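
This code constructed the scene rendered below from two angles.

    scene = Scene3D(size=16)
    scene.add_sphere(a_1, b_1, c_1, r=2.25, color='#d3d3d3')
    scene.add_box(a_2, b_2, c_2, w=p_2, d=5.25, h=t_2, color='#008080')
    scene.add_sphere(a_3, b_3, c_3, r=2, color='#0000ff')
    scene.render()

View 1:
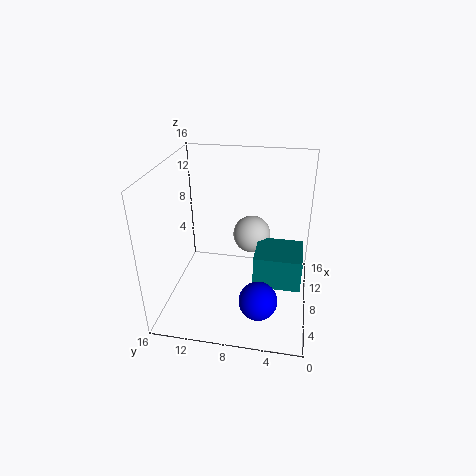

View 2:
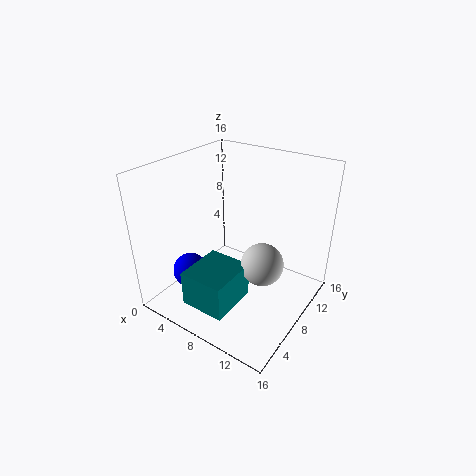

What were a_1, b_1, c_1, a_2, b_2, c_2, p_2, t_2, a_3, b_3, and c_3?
a_1 = 11.75; b_1 = 7; c_1 = 6.5; a_2 = 6; b_2 = 0.75; c_2 = 3; p_2 = 4.75; t_2 = 3.75; a_3 = 3.25; b_3 = 5; c_3 = 3.5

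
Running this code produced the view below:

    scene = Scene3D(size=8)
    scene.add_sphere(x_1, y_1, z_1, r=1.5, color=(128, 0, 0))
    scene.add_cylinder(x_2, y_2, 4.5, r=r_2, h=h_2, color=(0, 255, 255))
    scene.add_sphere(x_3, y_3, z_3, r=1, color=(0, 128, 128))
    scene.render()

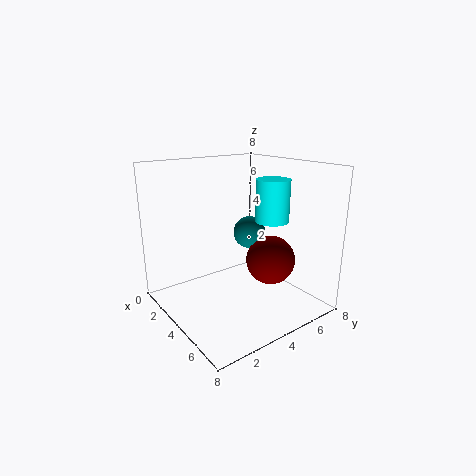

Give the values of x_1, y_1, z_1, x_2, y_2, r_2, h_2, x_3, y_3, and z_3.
x_1 = 4, y_1 = 6.5, z_1 = 2, x_2 = 4, y_2 = 6.5, r_2 = 1, h_2 = 2.5, x_3 = 2.5, y_3 = 6, z_3 = 3.5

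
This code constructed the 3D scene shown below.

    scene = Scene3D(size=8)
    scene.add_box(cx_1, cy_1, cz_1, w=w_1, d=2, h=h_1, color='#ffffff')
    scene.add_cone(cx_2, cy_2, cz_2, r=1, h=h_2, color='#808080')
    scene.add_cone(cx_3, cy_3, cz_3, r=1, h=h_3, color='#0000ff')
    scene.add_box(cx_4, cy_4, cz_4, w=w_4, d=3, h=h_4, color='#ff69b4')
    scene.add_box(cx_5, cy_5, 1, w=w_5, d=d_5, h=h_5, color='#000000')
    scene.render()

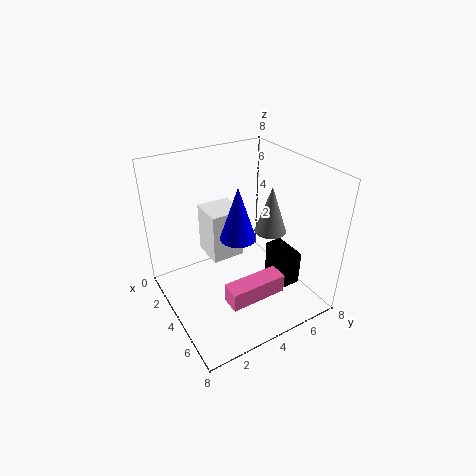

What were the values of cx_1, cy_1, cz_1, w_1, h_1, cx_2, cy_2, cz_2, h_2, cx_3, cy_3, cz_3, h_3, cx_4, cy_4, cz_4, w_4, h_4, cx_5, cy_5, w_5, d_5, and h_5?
cx_1 = 1; cy_1 = 3; cz_1 = 2; w_1 = 2; h_1 = 3; cx_2 = 3; cy_2 = 7; cz_2 = 3; h_2 = 3; cx_3 = 4; cy_3 = 4; cz_3 = 4; h_3 = 3; cx_4 = 6; cy_4 = 2; cz_4 = 2; w_4 = 1; h_4 = 1; cx_5 = 4; cy_5 = 6; w_5 = 2; d_5 = 1; h_5 = 2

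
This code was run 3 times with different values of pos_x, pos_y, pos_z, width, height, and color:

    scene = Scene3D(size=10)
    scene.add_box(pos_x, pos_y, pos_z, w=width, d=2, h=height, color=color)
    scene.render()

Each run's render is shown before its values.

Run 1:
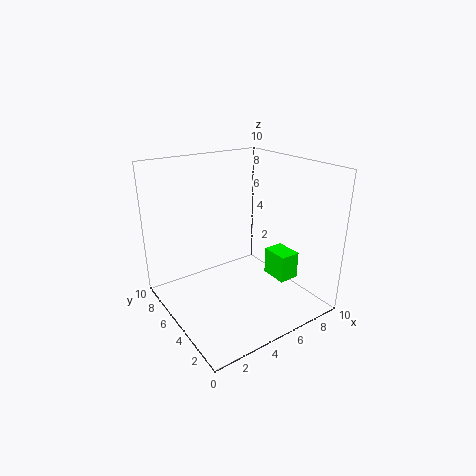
pos_x = 7.5
pos_y = 3
pos_z = 1.5
width = 1.5
height = 2
color = 'lime'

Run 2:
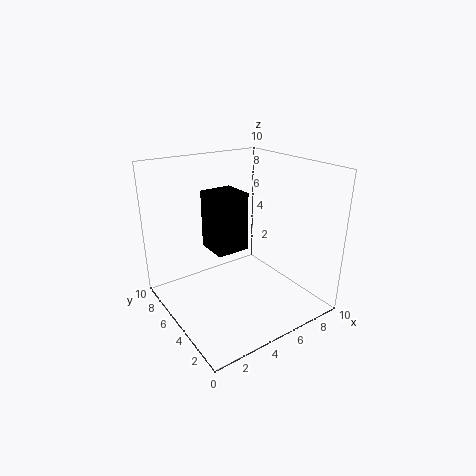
pos_x = 2
pos_y = 2.5
pos_z = 5.5
width = 2
height = 3.5
color = 'black'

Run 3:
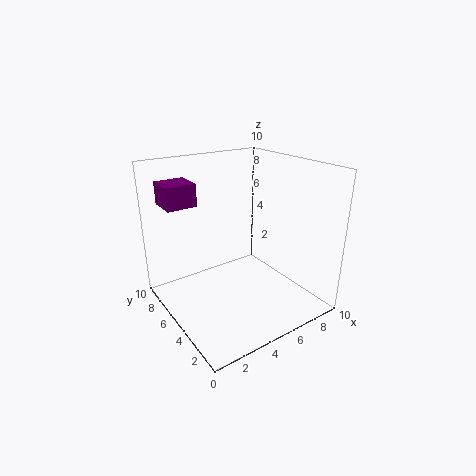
pos_x = 0.5
pos_y = 6
pos_z = 7.5
width = 2
height = 1.5
color = 'purple'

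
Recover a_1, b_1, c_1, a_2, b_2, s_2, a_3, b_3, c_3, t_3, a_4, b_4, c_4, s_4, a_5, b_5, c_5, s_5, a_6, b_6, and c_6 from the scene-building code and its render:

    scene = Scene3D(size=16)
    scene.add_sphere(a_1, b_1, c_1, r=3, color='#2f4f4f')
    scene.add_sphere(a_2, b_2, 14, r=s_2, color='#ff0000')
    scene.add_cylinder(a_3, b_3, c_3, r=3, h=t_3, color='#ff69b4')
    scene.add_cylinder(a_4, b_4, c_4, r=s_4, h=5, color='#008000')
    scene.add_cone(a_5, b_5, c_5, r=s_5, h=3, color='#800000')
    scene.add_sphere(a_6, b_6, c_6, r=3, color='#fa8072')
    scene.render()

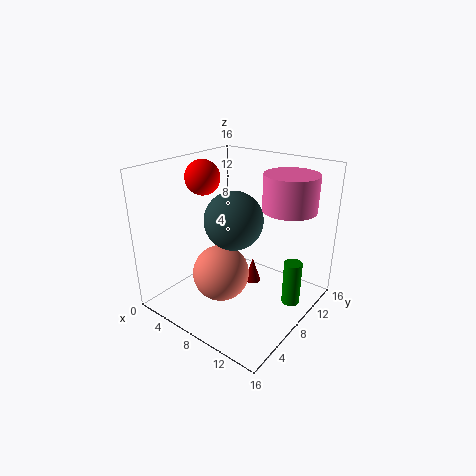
a_1 = 9, b_1 = 6, c_1 = 11, a_2 = 3, b_2 = 8, s_2 = 2, a_3 = 12, b_3 = 12, c_3 = 11, t_3 = 4, a_4 = 14, b_4 = 10, c_4 = 1, s_4 = 1, a_5 = 8, b_5 = 11, c_5 = 1, s_5 = 1, a_6 = 8, b_6 = 5, c_6 = 5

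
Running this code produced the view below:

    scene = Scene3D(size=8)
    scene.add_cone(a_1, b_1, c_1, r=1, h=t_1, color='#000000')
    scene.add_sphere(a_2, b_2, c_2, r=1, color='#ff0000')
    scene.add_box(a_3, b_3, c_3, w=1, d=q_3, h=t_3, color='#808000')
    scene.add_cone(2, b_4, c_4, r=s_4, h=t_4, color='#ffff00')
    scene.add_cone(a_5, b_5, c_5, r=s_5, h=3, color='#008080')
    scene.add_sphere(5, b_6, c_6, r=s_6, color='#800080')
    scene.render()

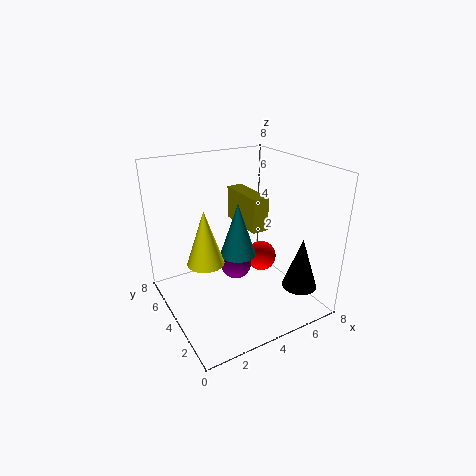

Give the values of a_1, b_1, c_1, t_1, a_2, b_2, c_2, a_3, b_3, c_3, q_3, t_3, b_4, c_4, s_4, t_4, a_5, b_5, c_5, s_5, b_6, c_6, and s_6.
a_1 = 7; b_1 = 2; c_1 = 1; t_1 = 3; a_2 = 7; b_2 = 6; c_2 = 1; a_3 = 5; b_3 = 4; c_3 = 4; q_3 = 3; t_3 = 2; b_4 = 4; c_4 = 3; s_4 = 1; t_4 = 3; a_5 = 4; b_5 = 4; c_5 = 3; s_5 = 1; b_6 = 6; c_6 = 1; s_6 = 1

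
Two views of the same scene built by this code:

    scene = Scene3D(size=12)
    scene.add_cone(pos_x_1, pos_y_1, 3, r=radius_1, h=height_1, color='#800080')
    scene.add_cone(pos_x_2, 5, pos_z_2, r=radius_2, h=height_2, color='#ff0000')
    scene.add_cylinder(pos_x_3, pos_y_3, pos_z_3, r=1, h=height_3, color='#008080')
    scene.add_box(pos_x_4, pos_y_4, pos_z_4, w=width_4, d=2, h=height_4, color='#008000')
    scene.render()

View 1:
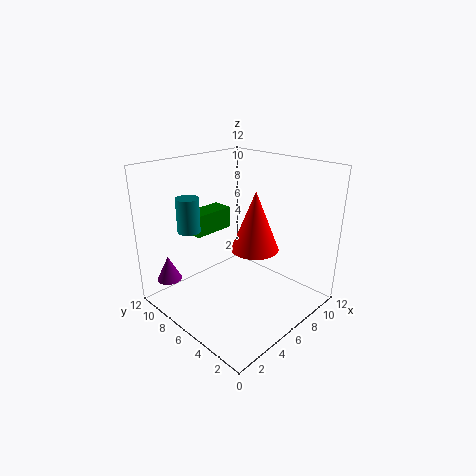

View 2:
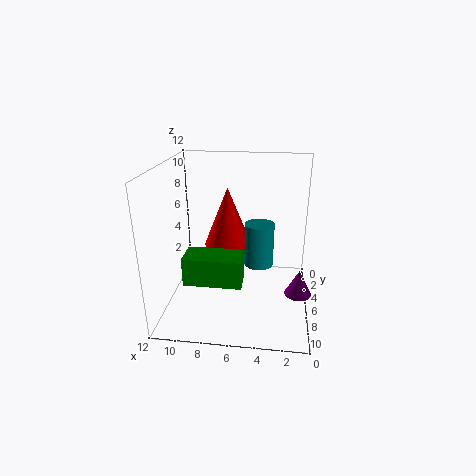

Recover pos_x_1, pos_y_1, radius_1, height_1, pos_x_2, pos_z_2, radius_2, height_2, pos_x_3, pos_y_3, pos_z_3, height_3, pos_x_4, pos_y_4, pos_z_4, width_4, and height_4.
pos_x_1 = 1, pos_y_1 = 9, radius_1 = 1, height_1 = 2, pos_x_2 = 7, pos_z_2 = 5, radius_2 = 2, height_2 = 5, pos_x_3 = 4, pos_y_3 = 10, pos_z_3 = 6, height_3 = 3, pos_x_4 = 5, pos_y_4 = 10, pos_z_4 = 5, width_4 = 4, height_4 = 2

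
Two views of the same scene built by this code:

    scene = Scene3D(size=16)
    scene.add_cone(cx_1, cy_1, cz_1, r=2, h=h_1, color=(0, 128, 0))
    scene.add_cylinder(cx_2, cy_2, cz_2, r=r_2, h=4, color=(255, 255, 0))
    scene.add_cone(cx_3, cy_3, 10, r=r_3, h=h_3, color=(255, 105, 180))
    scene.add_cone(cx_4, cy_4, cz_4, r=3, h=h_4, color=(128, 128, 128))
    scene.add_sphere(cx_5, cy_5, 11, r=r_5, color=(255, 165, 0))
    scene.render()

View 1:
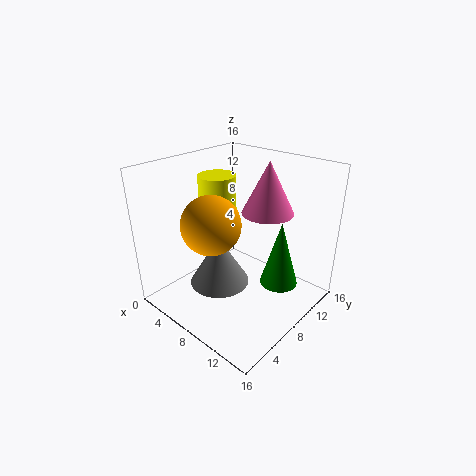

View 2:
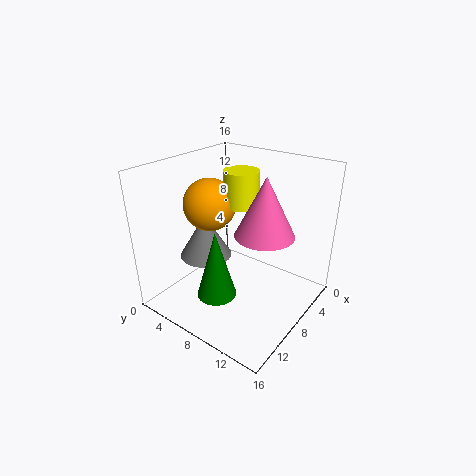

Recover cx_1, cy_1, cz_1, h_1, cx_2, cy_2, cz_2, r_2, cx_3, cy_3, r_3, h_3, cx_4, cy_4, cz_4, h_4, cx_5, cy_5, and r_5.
cx_1 = 13; cy_1 = 9; cz_1 = 4; h_1 = 7; cx_2 = 6; cy_2 = 7; cz_2 = 11; r_2 = 2; cx_3 = 9; cy_3 = 12; r_3 = 3; h_3 = 6; cx_4 = 9; cy_4 = 4; cz_4 = 5; h_4 = 5; cx_5 = 8; cy_5 = 4; r_5 = 3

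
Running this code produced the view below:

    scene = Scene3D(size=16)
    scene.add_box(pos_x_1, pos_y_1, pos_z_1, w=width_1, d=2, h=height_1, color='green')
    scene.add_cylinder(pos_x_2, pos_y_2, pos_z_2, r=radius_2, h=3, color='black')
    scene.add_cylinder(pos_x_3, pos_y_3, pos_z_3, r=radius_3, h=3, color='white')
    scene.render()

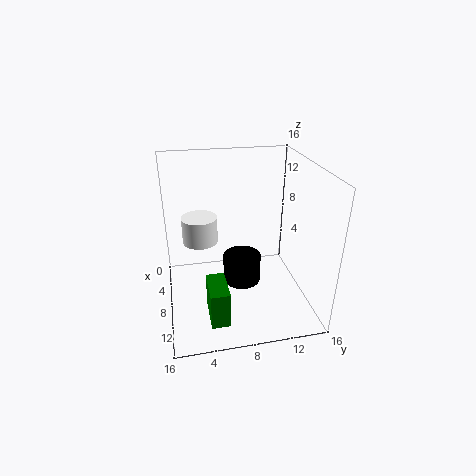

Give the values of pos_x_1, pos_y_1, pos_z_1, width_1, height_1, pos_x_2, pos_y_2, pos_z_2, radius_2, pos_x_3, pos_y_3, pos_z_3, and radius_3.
pos_x_1 = 10
pos_y_1 = 4
pos_z_1 = 1
width_1 = 4
height_1 = 4
pos_x_2 = 10
pos_y_2 = 8
pos_z_2 = 4
radius_2 = 2
pos_x_3 = 6
pos_y_3 = 4
pos_z_3 = 7
radius_3 = 2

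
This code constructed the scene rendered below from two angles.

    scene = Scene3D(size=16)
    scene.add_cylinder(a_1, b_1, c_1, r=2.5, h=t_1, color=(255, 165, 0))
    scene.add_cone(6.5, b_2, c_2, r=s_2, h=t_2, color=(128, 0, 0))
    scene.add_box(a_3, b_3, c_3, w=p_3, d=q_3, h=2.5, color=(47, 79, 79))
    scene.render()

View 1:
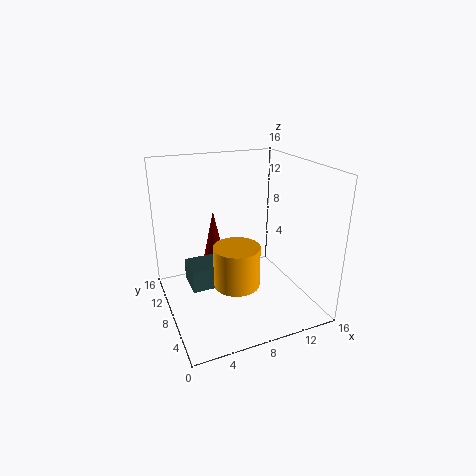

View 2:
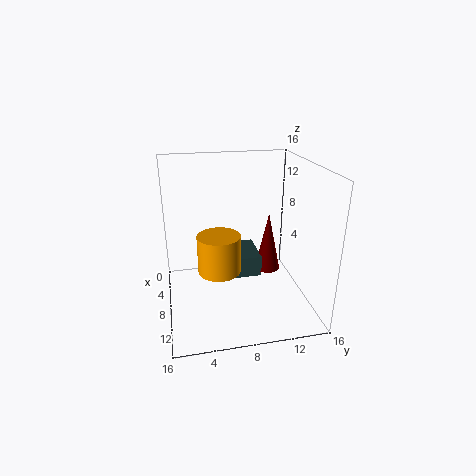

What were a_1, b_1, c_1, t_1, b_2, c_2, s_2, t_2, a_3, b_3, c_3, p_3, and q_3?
a_1 = 7; b_1 = 6; c_1 = 3.5; t_1 = 4.5; b_2 = 12; c_2 = 3; s_2 = 1.5; t_2 = 7; a_3 = 2.5; b_3 = 7.5; c_3 = 2.5; p_3 = 5; q_3 = 3.5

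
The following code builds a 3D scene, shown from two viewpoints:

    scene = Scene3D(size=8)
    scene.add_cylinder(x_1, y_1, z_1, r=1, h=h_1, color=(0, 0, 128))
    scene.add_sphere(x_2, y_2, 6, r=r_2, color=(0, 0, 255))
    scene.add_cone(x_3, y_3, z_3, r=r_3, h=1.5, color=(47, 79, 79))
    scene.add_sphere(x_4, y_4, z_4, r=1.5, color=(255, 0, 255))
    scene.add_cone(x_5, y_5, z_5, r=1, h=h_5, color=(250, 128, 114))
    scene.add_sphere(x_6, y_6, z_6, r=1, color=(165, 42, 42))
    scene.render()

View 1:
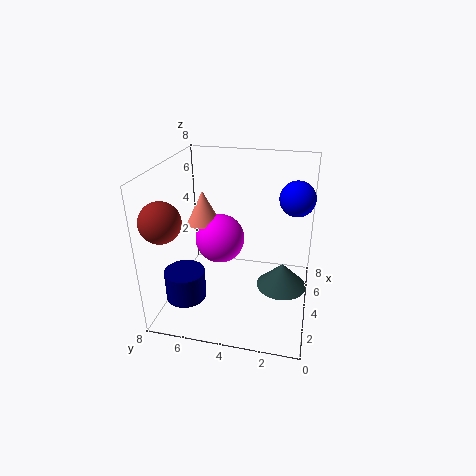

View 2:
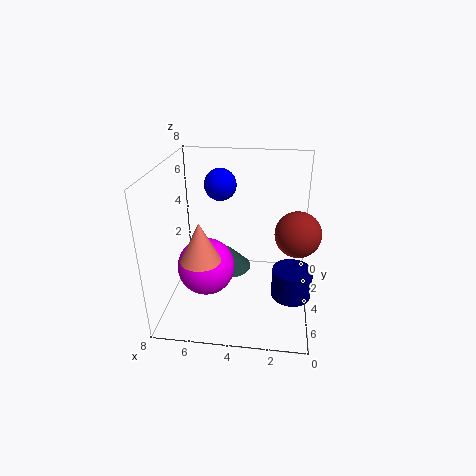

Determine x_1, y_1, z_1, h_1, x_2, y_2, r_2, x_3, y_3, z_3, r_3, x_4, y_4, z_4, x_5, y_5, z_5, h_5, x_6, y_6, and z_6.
x_1 = 1, y_1 = 6, z_1 = 2, h_1 = 1.5, x_2 = 5.5, y_2 = 1, r_2 = 1, x_3 = 5, y_3 = 1.5, z_3 = 0.5, r_3 = 1.5, x_4 = 5.5, y_4 = 5.5, z_4 = 3, x_5 = 5.5, y_5 = 6.5, z_5 = 4, h_5 = 2, x_6 = 1, y_6 = 7, z_6 = 6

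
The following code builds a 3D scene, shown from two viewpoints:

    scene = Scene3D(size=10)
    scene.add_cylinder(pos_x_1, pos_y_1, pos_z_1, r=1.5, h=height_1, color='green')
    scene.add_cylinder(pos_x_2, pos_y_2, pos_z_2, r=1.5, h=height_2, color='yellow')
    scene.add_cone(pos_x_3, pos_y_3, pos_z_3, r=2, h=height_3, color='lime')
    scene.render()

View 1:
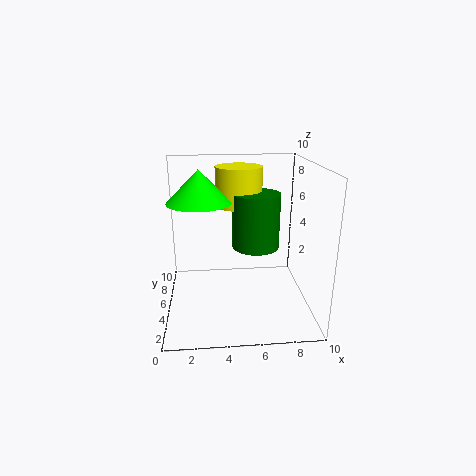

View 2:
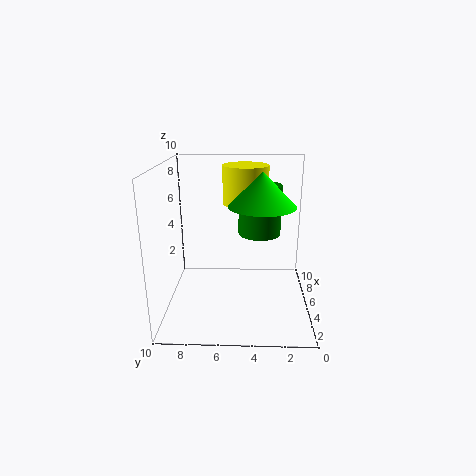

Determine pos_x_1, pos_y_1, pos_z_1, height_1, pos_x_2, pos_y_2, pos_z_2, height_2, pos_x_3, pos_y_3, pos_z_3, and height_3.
pos_x_1 = 6, pos_y_1 = 3.5, pos_z_1 = 5, height_1 = 3.5, pos_x_2 = 5, pos_y_2 = 4.5, pos_z_2 = 7.5, height_2 = 2.5, pos_x_3 = 2.5, pos_y_3 = 3.5, pos_z_3 = 8, height_3 = 2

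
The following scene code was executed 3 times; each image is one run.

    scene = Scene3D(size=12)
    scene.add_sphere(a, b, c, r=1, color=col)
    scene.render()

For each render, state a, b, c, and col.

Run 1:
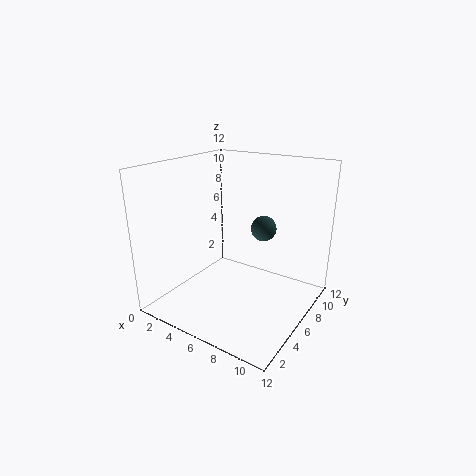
a = 8.25; b = 6.25; c = 7.25; col = 'darkslategray'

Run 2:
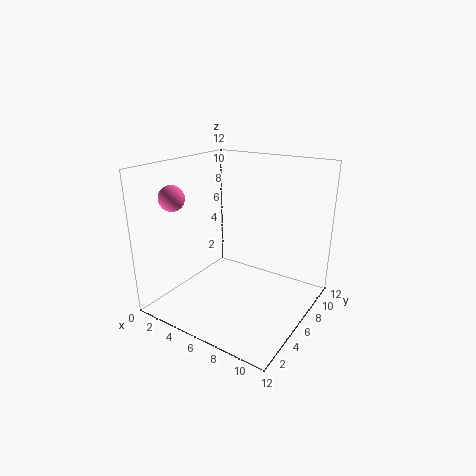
a = 2.5; b = 2.25; c = 9.75; col = 'hotpink'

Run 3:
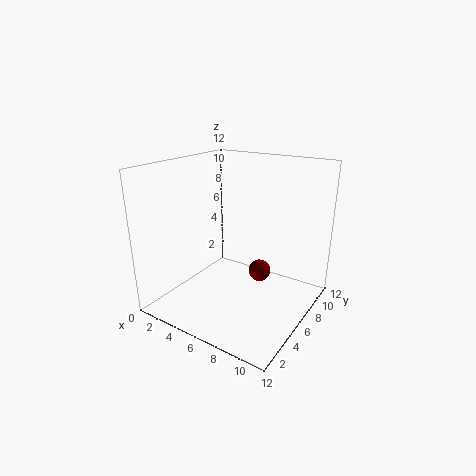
a = 6.75; b = 8.5; c = 2; col = 'maroon'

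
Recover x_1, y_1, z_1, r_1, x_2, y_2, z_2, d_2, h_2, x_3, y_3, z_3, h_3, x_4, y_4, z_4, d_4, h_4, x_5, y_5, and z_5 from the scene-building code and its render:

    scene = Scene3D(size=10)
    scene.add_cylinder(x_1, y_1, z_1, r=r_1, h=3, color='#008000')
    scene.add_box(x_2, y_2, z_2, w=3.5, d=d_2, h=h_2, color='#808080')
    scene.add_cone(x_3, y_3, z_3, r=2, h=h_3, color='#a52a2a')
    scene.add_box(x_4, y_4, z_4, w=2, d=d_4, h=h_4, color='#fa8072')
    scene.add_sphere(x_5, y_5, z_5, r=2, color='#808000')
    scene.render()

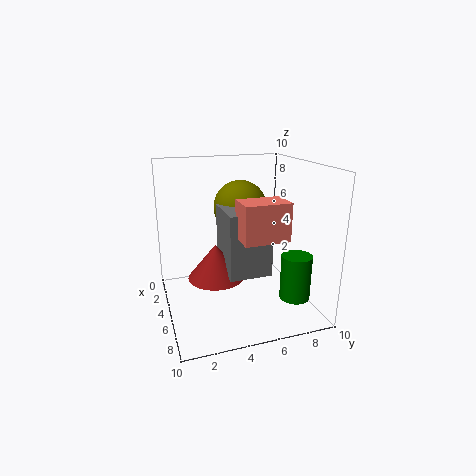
x_1 = 8; y_1 = 8; z_1 = 1.5; r_1 = 1; x_2 = 3; y_2 = 4; z_2 = 2.5; d_2 = 3; h_2 = 4.5; x_3 = 4.5; y_3 = 3.5; z_3 = 2; h_3 = 2.5; x_4 = 6; y_4 = 4.5; z_4 = 5.5; d_4 = 3; h_4 = 2.5; x_5 = 2.5; y_5 = 6; z_5 = 6.5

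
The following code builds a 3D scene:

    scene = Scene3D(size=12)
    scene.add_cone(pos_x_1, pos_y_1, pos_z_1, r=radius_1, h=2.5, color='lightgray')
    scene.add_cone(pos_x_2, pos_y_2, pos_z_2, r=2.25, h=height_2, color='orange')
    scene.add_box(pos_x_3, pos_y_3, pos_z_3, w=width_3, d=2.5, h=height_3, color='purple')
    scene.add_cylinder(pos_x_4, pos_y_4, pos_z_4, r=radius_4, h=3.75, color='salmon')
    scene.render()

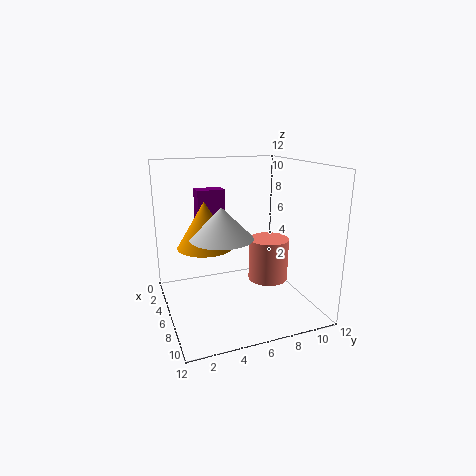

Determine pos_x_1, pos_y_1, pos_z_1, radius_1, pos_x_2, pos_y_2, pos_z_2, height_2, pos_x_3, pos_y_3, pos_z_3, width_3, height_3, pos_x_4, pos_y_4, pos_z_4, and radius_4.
pos_x_1 = 7; pos_y_1 = 4.25; pos_z_1 = 6.5; radius_1 = 2.5; pos_x_2 = 5.75; pos_y_2 = 3.25; pos_z_2 = 5.5; height_2 = 3.75; pos_x_3 = 1.25; pos_y_3 = 3.5; pos_z_3 = 4.25; width_3 = 1.5; height_3 = 5.25; pos_x_4 = 5.75; pos_y_4 = 9; pos_z_4 = 1.75; radius_4 = 1.75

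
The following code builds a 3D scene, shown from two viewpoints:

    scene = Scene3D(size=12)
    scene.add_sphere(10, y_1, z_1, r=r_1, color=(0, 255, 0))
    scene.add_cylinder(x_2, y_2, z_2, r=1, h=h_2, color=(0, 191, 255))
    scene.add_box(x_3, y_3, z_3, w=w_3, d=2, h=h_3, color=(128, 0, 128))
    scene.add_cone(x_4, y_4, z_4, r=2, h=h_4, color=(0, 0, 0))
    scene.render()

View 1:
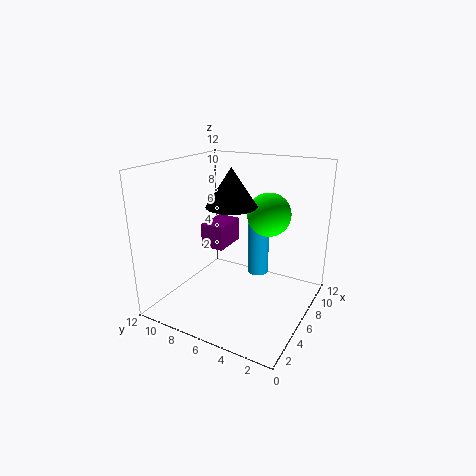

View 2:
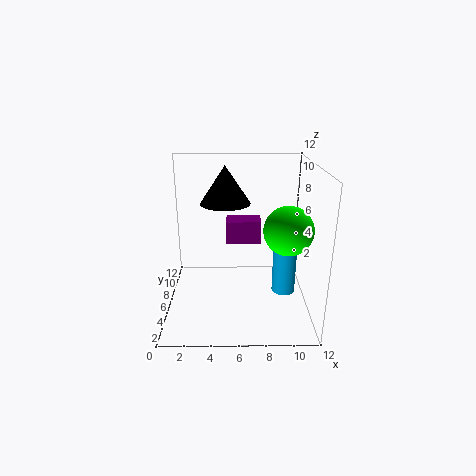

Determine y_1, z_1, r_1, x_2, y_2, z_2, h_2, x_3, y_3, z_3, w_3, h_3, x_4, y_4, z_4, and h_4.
y_1 = 5
z_1 = 7
r_1 = 2
x_2 = 10
y_2 = 6
z_2 = 1
h_2 = 5
x_3 = 5
y_3 = 7
z_3 = 5
w_3 = 3
h_3 = 2
x_4 = 5
y_4 = 6
z_4 = 9
h_4 = 3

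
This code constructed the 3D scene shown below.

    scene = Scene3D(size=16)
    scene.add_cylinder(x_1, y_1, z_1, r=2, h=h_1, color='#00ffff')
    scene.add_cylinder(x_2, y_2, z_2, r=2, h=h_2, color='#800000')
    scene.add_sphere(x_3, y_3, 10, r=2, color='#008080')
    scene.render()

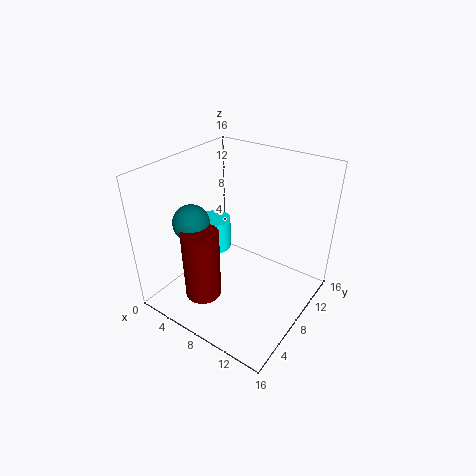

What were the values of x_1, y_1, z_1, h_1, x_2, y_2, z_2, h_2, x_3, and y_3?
x_1 = 3, y_1 = 10, z_1 = 4, h_1 = 4, x_2 = 6, y_2 = 4, z_2 = 2, h_2 = 8, x_3 = 4, y_3 = 5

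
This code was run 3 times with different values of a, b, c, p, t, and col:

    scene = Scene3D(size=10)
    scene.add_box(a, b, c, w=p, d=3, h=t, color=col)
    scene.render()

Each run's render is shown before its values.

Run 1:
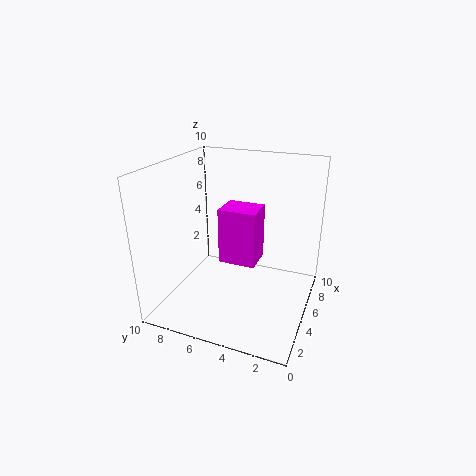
a = 7; b = 4.5; c = 1.5; p = 2.5; t = 4.5; col = 'magenta'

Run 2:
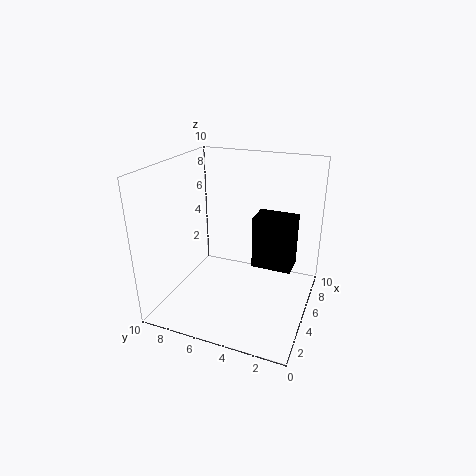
a = 6.5; b = 1.5; c = 2; p = 2; t = 4; col = 'black'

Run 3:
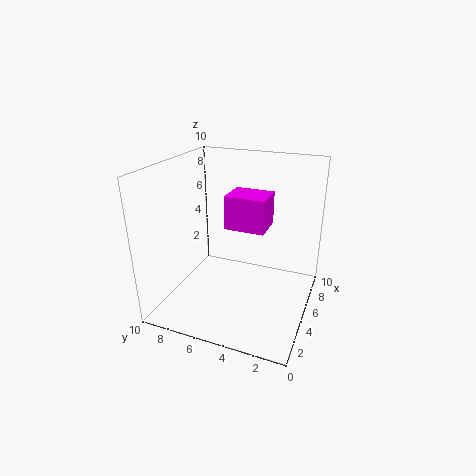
a = 6; b = 3.5; c = 5; p = 2.5; t = 2.5; col = 'magenta'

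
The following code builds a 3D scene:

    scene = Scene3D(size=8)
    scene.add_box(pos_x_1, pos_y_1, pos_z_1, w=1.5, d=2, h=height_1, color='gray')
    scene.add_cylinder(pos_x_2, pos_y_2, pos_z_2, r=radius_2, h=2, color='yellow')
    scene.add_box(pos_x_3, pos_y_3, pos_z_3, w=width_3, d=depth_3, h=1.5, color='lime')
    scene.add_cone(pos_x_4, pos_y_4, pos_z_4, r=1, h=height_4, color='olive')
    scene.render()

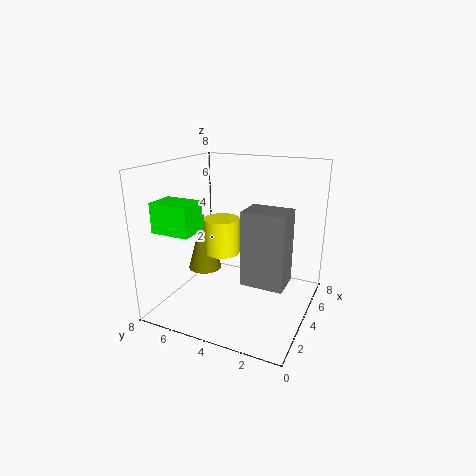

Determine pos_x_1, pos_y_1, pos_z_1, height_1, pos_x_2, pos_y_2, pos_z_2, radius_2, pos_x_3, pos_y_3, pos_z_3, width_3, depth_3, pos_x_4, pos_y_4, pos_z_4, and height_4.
pos_x_1 = 1
pos_y_1 = 0.5
pos_z_1 = 3
height_1 = 3.5
pos_x_2 = 4
pos_y_2 = 5
pos_z_2 = 3
radius_2 = 1
pos_x_3 = 0.5
pos_y_3 = 5
pos_z_3 = 5
width_3 = 1.5
depth_3 = 2
pos_x_4 = 4.5
pos_y_4 = 6.5
pos_z_4 = 1.5
height_4 = 3.5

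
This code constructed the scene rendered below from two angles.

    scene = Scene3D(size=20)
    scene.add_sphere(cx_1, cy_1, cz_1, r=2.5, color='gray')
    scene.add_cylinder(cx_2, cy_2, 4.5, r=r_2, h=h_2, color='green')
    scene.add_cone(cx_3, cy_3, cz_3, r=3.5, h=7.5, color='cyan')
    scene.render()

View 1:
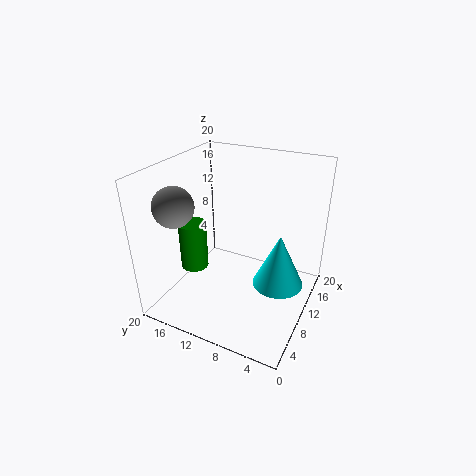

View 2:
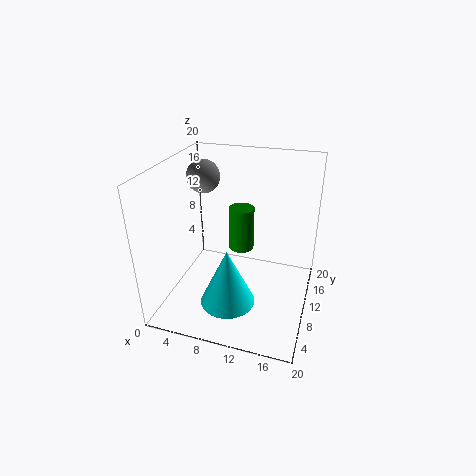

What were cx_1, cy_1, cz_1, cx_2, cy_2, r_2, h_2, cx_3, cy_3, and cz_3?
cx_1 = 3; cy_1 = 15; cz_1 = 16.5; cx_2 = 8.5; cy_2 = 16.5; r_2 = 2; h_2 = 7; cx_3 = 10.5; cy_3 = 4; cz_3 = 4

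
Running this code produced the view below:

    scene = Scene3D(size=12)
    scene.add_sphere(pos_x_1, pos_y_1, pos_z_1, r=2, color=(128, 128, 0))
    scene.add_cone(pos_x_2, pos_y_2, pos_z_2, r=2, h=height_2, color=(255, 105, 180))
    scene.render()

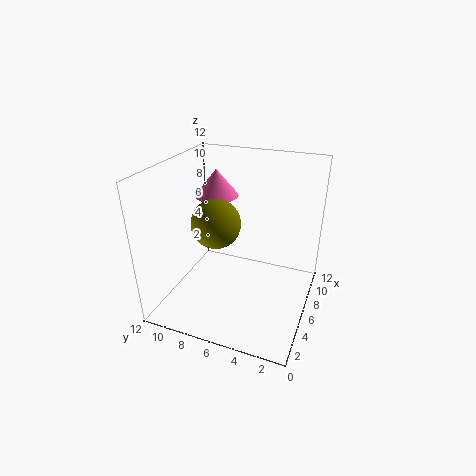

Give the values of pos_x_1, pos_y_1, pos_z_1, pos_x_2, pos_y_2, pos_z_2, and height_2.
pos_x_1 = 5
pos_y_1 = 7.5
pos_z_1 = 7.5
pos_x_2 = 9.5
pos_y_2 = 9.5
pos_z_2 = 8
height_2 = 2.5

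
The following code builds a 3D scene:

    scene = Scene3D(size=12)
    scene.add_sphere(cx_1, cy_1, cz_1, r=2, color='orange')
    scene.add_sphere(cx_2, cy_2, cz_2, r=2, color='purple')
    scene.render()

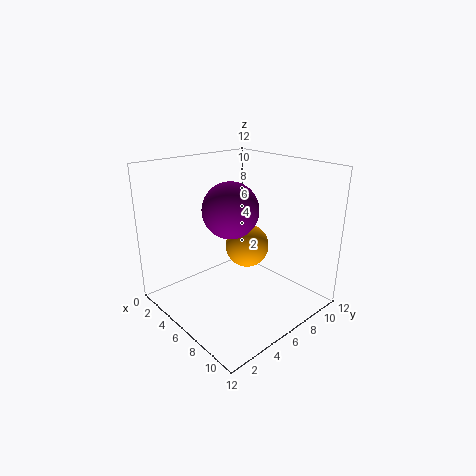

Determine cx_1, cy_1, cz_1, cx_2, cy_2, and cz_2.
cx_1 = 4.5; cy_1 = 8.5; cz_1 = 4; cx_2 = 8; cy_2 = 3.5; cz_2 = 9.5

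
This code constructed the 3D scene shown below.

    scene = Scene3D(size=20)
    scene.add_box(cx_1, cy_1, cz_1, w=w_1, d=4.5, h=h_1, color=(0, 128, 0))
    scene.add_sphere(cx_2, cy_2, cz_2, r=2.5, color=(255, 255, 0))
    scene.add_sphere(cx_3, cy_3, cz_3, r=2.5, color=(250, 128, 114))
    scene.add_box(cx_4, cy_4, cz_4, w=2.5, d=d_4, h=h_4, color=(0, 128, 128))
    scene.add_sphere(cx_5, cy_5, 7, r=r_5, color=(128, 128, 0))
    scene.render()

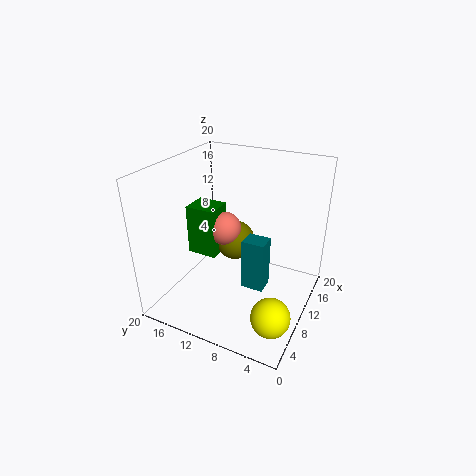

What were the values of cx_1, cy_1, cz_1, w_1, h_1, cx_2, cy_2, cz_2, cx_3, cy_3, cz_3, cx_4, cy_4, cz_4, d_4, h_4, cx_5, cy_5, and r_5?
cx_1 = 10; cy_1 = 14; cz_1 = 5.5; w_1 = 4; h_1 = 7.5; cx_2 = 4; cy_2 = 2.5; cz_2 = 3.5; cx_3 = 12.5; cy_3 = 13.5; cz_3 = 9.5; cx_4 = 7; cy_4 = 5; cz_4 = 4.5; d_4 = 3; h_4 = 7; cx_5 = 14; cy_5 = 12.5; r_5 = 3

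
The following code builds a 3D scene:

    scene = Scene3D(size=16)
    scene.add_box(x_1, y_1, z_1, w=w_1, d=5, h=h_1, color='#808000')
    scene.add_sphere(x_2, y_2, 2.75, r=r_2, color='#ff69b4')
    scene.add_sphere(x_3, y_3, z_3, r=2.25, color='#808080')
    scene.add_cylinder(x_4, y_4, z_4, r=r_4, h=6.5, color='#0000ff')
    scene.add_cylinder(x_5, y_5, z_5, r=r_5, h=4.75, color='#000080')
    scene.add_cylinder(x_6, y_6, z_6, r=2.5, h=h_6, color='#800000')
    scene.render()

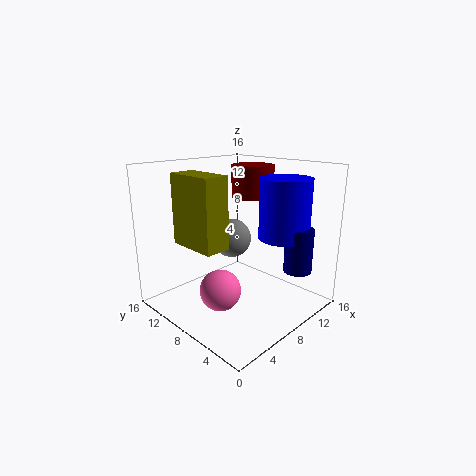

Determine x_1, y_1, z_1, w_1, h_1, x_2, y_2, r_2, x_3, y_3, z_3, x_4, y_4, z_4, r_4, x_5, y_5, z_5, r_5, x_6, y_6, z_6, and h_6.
x_1 = 0.75; y_1 = 4.5; z_1 = 9; w_1 = 2.5; h_1 = 6.75; x_2 = 5; y_2 = 7.75; r_2 = 2.25; x_3 = 9; y_3 = 10; z_3 = 7.25; x_4 = 11; y_4 = 4; z_4 = 8.25; r_4 = 2.75; x_5 = 11; y_5 = 2; z_5 = 5; r_5 = 1.5; x_6 = 12.25; y_6 = 9.75; z_6 = 11.75; h_6 = 3.75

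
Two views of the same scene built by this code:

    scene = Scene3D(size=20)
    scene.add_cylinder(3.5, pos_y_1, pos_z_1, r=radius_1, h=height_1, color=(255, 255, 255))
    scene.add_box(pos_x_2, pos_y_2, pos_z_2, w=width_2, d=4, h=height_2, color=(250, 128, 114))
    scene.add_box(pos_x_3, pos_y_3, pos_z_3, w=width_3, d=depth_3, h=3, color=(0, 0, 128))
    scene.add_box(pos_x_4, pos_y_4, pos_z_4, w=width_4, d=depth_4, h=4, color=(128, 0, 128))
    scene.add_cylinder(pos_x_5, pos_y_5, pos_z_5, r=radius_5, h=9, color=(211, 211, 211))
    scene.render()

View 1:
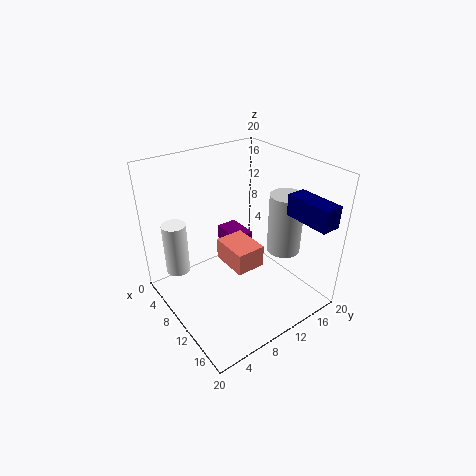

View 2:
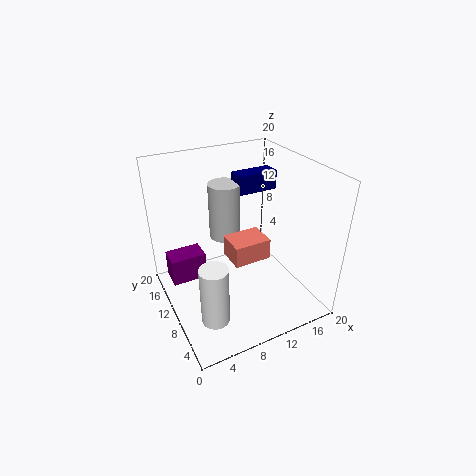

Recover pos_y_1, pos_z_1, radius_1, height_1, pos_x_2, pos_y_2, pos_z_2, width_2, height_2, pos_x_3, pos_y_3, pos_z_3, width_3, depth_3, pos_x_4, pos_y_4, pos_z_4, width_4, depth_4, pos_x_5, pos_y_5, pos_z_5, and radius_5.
pos_y_1 = 3.5; pos_z_1 = 3.5; radius_1 = 1.75; height_1 = 7.75; pos_x_2 = 8.5; pos_y_2 = 7.5; pos_z_2 = 7; width_2 = 5.25; height_2 = 3; pos_x_3 = 13.25; pos_y_3 = 15.75; pos_z_3 = 13.25; width_3 = 6.5; depth_3 = 2.75; pos_x_4 = 1; pos_y_4 = 12.5; pos_z_4 = 3; width_4 = 5; depth_4 = 3.25; pos_x_5 = 11.5; pos_y_5 = 17.5; pos_z_5 = 6; radius_5 = 2.5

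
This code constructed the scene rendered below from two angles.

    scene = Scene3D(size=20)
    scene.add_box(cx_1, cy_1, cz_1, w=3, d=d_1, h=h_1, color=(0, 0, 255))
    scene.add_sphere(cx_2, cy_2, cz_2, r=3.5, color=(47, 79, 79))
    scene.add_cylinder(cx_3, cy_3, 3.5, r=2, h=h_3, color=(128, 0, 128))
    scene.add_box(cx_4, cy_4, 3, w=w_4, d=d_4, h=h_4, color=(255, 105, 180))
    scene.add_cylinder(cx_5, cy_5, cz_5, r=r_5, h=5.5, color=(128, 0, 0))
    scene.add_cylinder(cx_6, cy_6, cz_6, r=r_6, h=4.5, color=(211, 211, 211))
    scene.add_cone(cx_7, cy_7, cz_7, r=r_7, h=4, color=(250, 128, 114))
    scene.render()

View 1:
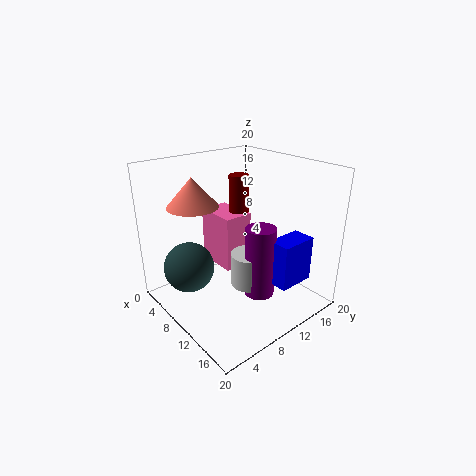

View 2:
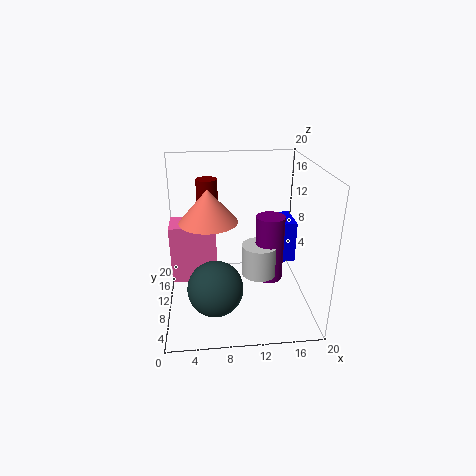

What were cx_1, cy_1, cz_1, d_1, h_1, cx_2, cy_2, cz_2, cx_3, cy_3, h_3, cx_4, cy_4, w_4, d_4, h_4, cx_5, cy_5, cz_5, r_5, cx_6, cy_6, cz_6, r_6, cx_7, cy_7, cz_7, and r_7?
cx_1 = 15.5; cy_1 = 10.5; cz_1 = 5.5; d_1 = 5; h_1 = 6; cx_2 = 6.5; cy_2 = 4; cz_2 = 6; cx_3 = 14.5; cy_3 = 10; h_3 = 9.5; cx_4 = 0.5; cy_4 = 10.5; w_4 = 6.5; d_4 = 4.5; h_4 = 8.5; cx_5 = 6; cy_5 = 13.5; cz_5 = 12; r_5 = 1.5; cx_6 = 13; cy_6 = 9.5; cz_6 = 4.5; r_6 = 2.5; cx_7 = 6; cy_7 = 5.5; cz_7 = 14.5; r_7 = 3.5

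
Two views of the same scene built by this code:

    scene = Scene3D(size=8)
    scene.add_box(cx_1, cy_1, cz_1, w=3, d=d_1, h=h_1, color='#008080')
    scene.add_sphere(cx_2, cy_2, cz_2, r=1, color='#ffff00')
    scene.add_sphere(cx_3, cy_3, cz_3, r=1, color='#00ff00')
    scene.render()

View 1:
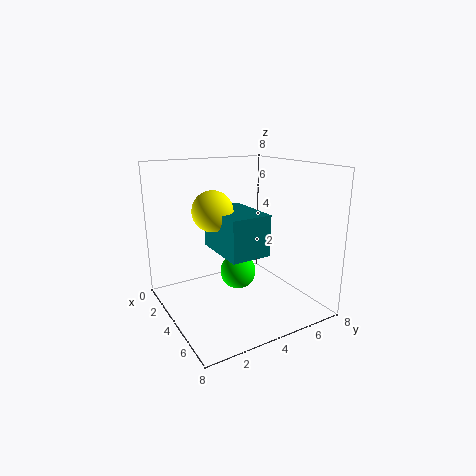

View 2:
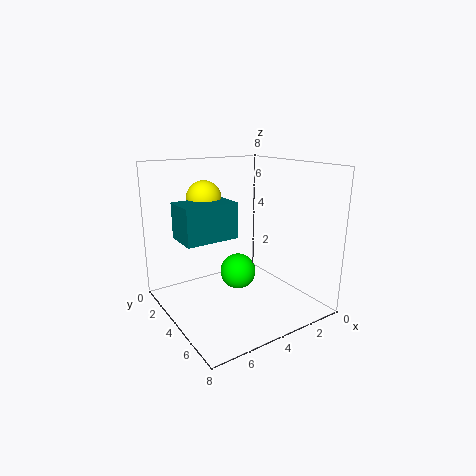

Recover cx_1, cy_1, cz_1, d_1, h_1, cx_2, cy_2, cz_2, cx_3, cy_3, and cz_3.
cx_1 = 4
cy_1 = 2
cz_1 = 4
d_1 = 2
h_1 = 2
cx_2 = 5
cy_2 = 2
cz_2 = 6
cx_3 = 4
cy_3 = 4
cz_3 = 2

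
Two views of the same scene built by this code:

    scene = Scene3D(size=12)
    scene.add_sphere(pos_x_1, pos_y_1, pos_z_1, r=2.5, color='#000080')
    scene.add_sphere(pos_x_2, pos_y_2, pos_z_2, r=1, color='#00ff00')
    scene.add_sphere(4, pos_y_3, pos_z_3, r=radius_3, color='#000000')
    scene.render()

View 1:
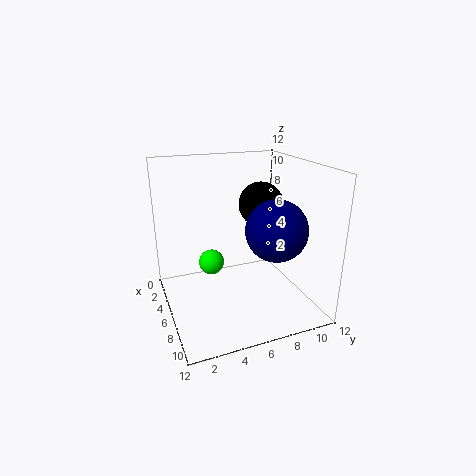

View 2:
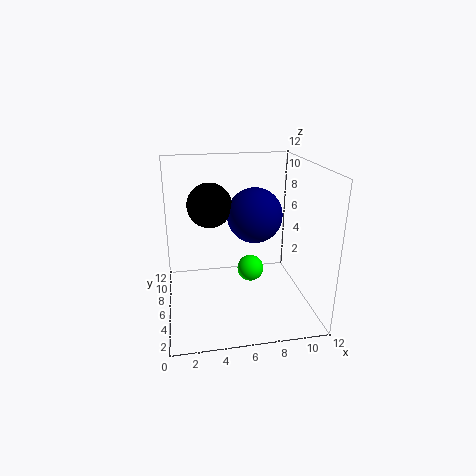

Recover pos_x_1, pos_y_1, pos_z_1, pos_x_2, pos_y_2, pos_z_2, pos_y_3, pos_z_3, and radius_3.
pos_x_1 = 8; pos_y_1 = 8.5; pos_z_1 = 7; pos_x_2 = 6.5; pos_y_2 = 3.5; pos_z_2 = 4.5; pos_y_3 = 9; pos_z_3 = 8; radius_3 = 2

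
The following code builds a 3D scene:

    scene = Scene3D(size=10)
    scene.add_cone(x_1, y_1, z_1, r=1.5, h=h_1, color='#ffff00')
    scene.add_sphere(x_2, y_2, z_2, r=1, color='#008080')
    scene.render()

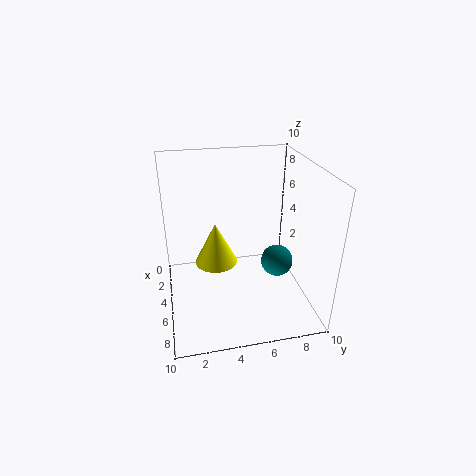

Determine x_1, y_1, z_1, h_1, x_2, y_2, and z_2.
x_1 = 4.5
y_1 = 3.5
z_1 = 3
h_1 = 3
x_2 = 7.5
y_2 = 7
z_2 = 4.5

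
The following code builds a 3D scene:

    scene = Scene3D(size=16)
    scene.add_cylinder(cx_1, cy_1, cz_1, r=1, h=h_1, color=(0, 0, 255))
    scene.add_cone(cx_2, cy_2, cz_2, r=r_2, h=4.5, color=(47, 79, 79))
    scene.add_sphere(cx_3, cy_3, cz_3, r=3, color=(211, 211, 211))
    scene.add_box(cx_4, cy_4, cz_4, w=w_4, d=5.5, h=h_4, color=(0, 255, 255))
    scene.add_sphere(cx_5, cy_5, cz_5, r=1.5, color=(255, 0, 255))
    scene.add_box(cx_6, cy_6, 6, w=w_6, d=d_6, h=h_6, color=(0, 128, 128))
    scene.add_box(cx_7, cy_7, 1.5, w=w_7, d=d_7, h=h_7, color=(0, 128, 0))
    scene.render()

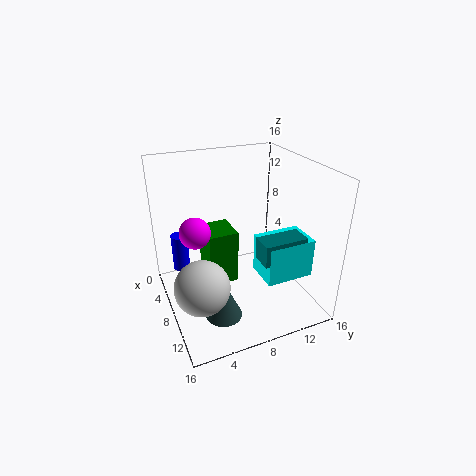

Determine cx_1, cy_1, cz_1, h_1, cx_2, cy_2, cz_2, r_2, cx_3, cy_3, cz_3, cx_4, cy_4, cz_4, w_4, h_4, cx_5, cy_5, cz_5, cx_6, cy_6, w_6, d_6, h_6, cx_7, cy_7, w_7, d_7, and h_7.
cx_1 = 3
cy_1 = 2.5
cz_1 = 2.5
h_1 = 4.5
cx_2 = 11
cy_2 = 5
cz_2 = 0.5
r_2 = 2
cx_3 = 10
cy_3 = 3
cz_3 = 4
cx_4 = 8
cy_4 = 10
cz_4 = 3.5
w_4 = 4
h_4 = 4.5
cx_5 = 10.5
cy_5 = 2.5
cz_5 = 11
cx_6 = 9.5
cy_6 = 9.5
w_6 = 2.5
d_6 = 5
h_6 = 2.5
cx_7 = 3
cy_7 = 5
w_7 = 4
d_7 = 3.5
h_7 = 6.5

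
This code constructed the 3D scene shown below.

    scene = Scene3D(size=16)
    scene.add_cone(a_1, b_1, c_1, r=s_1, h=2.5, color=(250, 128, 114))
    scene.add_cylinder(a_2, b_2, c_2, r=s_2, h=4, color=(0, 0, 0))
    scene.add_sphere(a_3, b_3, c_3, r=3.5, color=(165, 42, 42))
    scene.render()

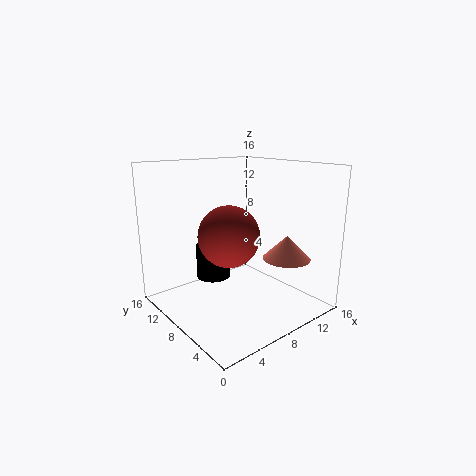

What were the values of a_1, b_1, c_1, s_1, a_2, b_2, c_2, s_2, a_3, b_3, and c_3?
a_1 = 10.5
b_1 = 3
c_1 = 6.5
s_1 = 2.5
a_2 = 7
b_2 = 11.5
c_2 = 2.5
s_2 = 2
a_3 = 7.5
b_3 = 9
c_3 = 8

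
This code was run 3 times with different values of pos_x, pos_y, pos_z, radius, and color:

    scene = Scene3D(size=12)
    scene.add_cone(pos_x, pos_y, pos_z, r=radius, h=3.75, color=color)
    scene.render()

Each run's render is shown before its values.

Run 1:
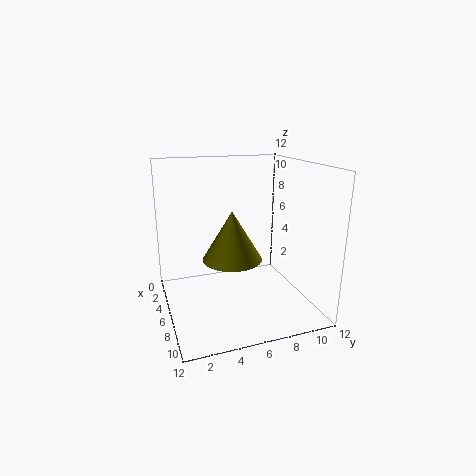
pos_x = 8.25; pos_y = 4.75; pos_z = 5.25; radius = 2.25; color = 'olive'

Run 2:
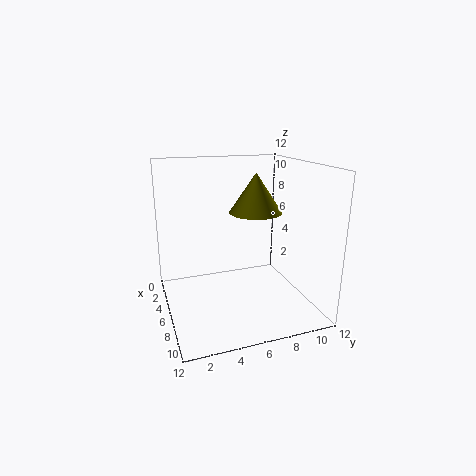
pos_x = 2.5; pos_y = 9; pos_z = 7; radius = 2.5; color = 'olive'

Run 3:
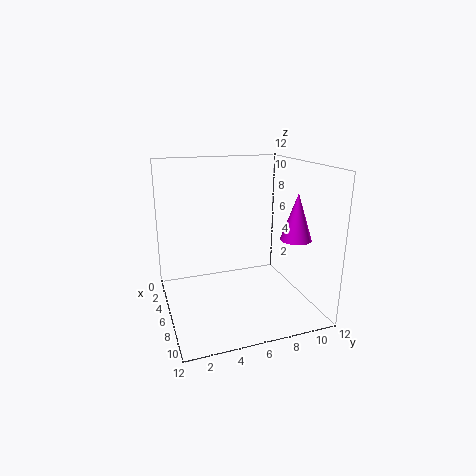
pos_x = 8.5; pos_y = 10; pos_z = 6.25; radius = 1.25; color = 'magenta'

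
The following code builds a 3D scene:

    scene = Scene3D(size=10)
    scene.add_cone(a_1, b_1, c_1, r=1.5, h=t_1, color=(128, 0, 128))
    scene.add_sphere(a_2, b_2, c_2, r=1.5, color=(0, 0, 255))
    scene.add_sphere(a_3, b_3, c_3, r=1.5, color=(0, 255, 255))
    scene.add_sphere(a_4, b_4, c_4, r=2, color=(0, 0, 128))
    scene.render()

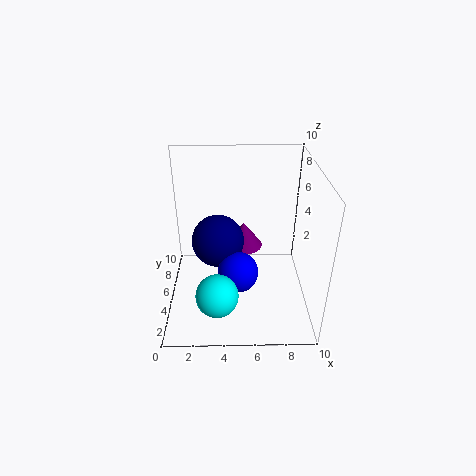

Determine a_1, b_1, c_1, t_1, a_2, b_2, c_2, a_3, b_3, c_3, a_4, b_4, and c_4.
a_1 = 5.5
b_1 = 8
c_1 = 2.5
t_1 = 2
a_2 = 5
b_2 = 5
c_2 = 2
a_3 = 3.5
b_3 = 3
c_3 = 1.5
a_4 = 3.5
b_4 = 7
c_4 = 3.5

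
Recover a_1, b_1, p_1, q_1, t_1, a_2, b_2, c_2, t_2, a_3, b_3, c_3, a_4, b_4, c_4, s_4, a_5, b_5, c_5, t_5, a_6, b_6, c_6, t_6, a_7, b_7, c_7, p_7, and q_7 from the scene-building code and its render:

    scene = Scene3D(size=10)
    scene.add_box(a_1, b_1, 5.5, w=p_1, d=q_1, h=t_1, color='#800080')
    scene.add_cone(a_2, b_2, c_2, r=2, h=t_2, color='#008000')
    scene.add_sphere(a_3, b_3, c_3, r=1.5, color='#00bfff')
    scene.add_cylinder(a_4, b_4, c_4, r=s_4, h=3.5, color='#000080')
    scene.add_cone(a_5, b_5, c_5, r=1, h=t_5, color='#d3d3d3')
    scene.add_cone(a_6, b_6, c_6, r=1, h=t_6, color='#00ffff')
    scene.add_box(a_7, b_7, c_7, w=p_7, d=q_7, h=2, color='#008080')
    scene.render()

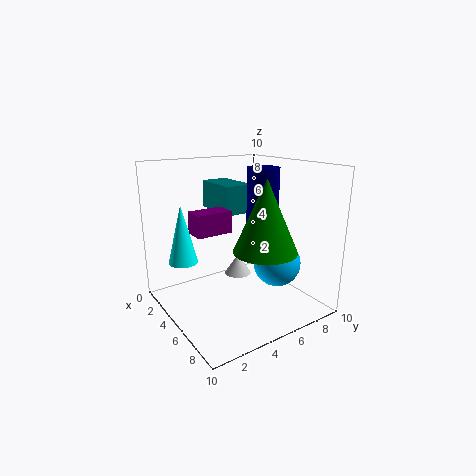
a_1 = 3.5, b_1 = 2, p_1 = 1.5, q_1 = 2.5, t_1 = 1.5, a_2 = 8, b_2 = 5, c_2 = 5, t_2 = 4.5, a_3 = 8, b_3 = 6, c_3 = 4, a_4 = 7, b_4 = 5.5, c_4 = 6.5, s_4 = 1, a_5 = 3.5, b_5 = 6, c_5 = 1.5, t_5 = 1.5, a_6 = 3.5, b_6 = 1.5, c_6 = 3.5, t_6 = 4, a_7 = 1, b_7 = 4.5, c_7 = 6.5, p_7 = 3.5, q_7 = 2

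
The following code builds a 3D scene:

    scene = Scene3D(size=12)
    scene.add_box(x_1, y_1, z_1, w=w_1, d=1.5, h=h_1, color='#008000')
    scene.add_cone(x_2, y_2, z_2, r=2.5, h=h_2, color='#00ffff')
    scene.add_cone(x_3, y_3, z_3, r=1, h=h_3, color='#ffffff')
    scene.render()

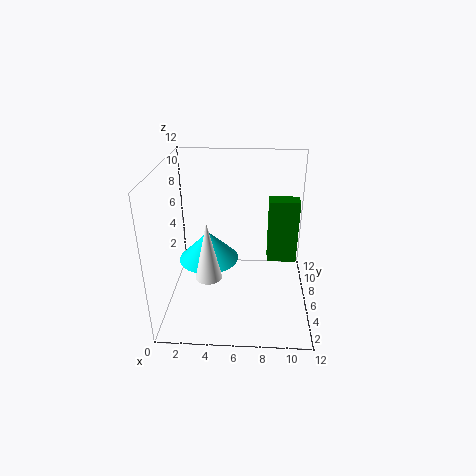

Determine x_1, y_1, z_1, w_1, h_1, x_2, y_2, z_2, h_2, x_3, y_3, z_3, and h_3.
x_1 = 8.5
y_1 = 6.5
z_1 = 3.5
w_1 = 2.5
h_1 = 5.5
x_2 = 3.5
y_2 = 6
z_2 = 4
h_2 = 2.5
x_3 = 4
y_3 = 2.5
z_3 = 4.5
h_3 = 4.5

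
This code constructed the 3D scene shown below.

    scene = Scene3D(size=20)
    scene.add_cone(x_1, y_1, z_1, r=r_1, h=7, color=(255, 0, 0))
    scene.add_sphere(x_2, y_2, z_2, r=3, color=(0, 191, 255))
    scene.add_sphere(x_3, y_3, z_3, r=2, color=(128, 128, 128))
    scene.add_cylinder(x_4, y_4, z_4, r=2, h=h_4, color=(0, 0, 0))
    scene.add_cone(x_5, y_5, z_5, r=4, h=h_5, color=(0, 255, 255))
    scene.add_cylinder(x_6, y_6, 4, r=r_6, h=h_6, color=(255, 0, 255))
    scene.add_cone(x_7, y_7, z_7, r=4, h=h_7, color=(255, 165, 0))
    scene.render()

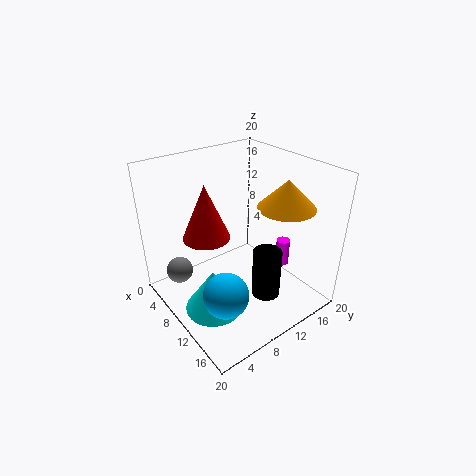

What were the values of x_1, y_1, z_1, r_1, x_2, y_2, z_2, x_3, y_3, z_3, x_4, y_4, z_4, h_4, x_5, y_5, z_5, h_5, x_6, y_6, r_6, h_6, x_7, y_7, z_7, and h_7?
x_1 = 10, y_1 = 5, z_1 = 12, r_1 = 3, x_2 = 14, y_2 = 5, z_2 = 5, x_3 = 3, y_3 = 4, z_3 = 3, x_4 = 14, y_4 = 12, z_4 = 2, h_4 = 7, x_5 = 11, y_5 = 5, z_5 = 1, h_5 = 6, x_6 = 12, y_6 = 17, r_6 = 1, h_6 = 4, x_7 = 13, y_7 = 16, z_7 = 14, h_7 = 4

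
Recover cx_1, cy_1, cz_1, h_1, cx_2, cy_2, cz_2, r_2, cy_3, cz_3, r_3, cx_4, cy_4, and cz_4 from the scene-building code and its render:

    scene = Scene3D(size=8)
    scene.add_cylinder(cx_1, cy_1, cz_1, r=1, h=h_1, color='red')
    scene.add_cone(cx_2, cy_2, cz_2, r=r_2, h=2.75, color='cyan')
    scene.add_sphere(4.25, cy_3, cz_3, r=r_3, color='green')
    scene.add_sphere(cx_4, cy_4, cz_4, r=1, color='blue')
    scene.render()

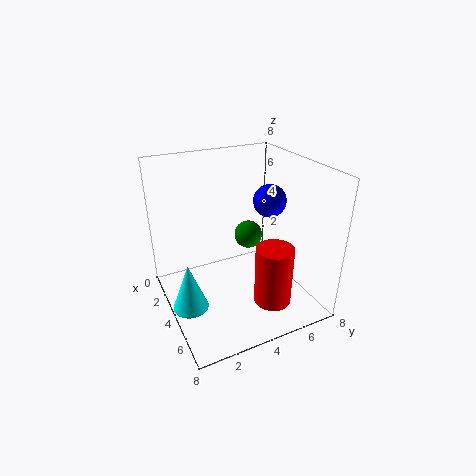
cx_1 = 6.25
cy_1 = 5
cz_1 = 1
h_1 = 3.25
cx_2 = 4
cy_2 = 1
cz_2 = 0.25
r_2 = 1
cy_3 = 4.5
cz_3 = 4.25
r_3 = 0.75
cx_4 = 2.75
cy_4 = 6.75
cz_4 = 5.25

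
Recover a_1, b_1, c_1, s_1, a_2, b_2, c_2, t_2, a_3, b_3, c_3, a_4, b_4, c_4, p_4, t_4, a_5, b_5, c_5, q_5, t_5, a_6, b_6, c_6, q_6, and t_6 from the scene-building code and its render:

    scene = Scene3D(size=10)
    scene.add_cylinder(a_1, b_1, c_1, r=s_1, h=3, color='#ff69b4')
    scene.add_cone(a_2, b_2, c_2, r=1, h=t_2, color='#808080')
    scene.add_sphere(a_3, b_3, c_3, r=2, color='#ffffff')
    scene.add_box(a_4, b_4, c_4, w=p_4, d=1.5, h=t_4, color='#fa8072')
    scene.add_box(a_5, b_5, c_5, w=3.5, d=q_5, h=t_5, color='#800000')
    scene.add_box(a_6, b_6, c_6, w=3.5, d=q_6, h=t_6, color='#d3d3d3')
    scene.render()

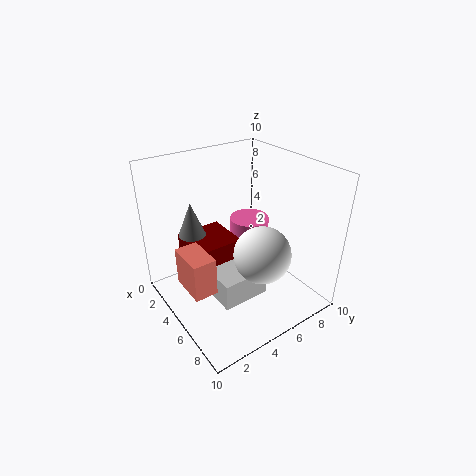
a_1 = 3, b_1 = 7.5, c_1 = 2, s_1 = 1.5, a_2 = 2, b_2 = 3, c_2 = 4.5, t_2 = 2.5, a_3 = 6.5, b_3 = 6, c_3 = 4, a_4 = 4.5, b_4 = 0.5, c_4 = 3, p_4 = 2.5, t_4 = 2.5, a_5 = 0.5, b_5 = 2.5, c_5 = 1.5, q_5 = 3.5, t_5 = 2.5, a_6 = 3, b_6 = 3, c_6 = 0.5, q_6 = 3.5, t_6 = 2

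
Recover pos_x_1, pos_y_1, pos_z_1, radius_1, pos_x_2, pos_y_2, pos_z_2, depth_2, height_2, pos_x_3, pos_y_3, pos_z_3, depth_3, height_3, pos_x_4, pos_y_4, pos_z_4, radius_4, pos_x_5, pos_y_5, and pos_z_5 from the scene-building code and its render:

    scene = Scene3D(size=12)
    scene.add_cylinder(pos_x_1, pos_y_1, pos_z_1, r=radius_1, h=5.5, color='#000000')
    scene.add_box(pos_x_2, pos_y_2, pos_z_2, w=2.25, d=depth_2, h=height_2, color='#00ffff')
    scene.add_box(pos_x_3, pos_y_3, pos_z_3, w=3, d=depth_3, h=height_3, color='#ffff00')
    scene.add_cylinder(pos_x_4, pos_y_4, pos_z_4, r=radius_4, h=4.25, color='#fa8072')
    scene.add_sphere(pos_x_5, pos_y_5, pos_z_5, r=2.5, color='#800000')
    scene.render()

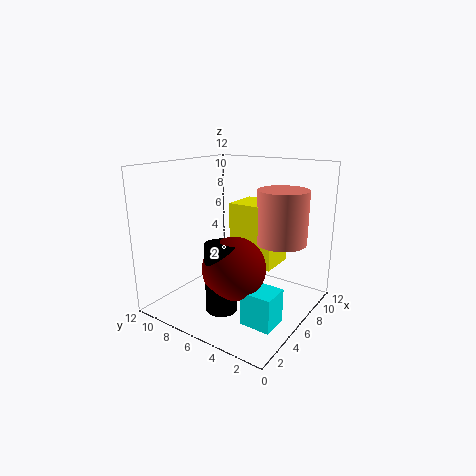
pos_x_1 = 3; pos_y_1 = 5.5; pos_z_1 = 1; radius_1 = 1.25; pos_x_2 = 3; pos_y_2 = 1.25; pos_z_2 = 0.25; depth_2 = 2.5; height_2 = 2.75; pos_x_3 = 5.5; pos_y_3 = 2.75; pos_z_3 = 4; depth_3 = 3.75; height_3 = 5; pos_x_4 = 7; pos_y_4 = 2.5; pos_z_4 = 6; radius_4 = 2; pos_x_5 = 4; pos_y_5 = 5; pos_z_5 = 4.25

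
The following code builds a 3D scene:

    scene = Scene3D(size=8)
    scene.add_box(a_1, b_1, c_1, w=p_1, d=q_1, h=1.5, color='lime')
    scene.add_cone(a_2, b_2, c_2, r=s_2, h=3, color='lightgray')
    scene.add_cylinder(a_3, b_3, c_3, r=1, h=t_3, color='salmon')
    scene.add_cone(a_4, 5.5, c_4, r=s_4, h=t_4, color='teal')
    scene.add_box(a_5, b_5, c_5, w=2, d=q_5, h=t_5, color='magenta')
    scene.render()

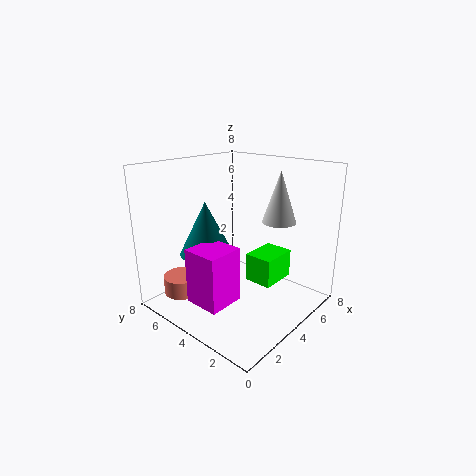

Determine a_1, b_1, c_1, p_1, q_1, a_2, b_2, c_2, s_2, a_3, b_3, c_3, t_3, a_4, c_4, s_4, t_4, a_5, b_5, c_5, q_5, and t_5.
a_1 = 3.5
b_1 = 1.5
c_1 = 2
p_1 = 2
q_1 = 1.5
a_2 = 6.5
b_2 = 3
c_2 = 4.5
s_2 = 1
a_3 = 1.5
b_3 = 6
c_3 = 1
t_3 = 1
a_4 = 3
c_4 = 3
s_4 = 1.5
t_4 = 3
a_5 = 1
b_5 = 3
c_5 = 1
q_5 = 2
t_5 = 3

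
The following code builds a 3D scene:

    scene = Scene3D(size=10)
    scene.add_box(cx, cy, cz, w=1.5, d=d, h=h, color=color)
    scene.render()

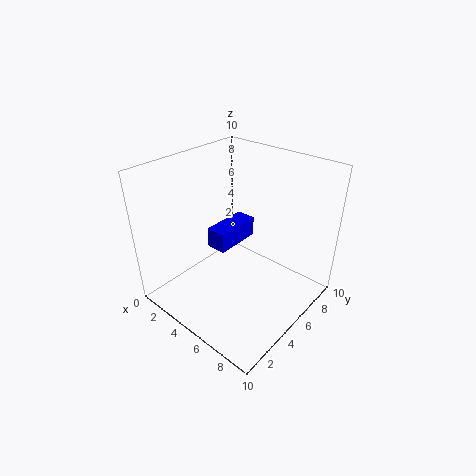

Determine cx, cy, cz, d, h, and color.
cx = 2.5; cy = 4.5; cz = 3.5; d = 3.5; h = 1.5; color = 'blue'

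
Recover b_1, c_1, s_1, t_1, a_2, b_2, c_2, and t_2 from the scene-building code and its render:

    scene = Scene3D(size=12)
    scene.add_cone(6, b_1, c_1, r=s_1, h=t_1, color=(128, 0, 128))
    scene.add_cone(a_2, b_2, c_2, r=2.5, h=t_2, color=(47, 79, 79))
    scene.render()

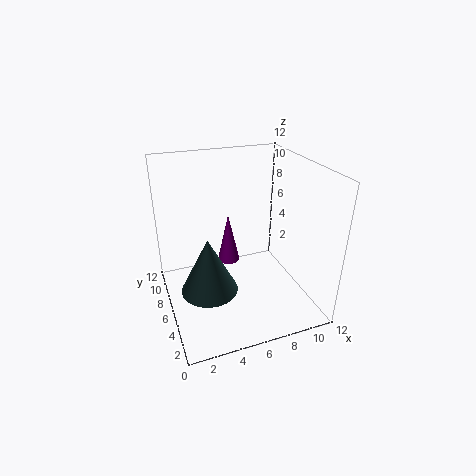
b_1 = 8.5, c_1 = 2.5, s_1 = 1, t_1 = 4.5, a_2 = 3.5, b_2 = 6.5, c_2 = 1, t_2 = 5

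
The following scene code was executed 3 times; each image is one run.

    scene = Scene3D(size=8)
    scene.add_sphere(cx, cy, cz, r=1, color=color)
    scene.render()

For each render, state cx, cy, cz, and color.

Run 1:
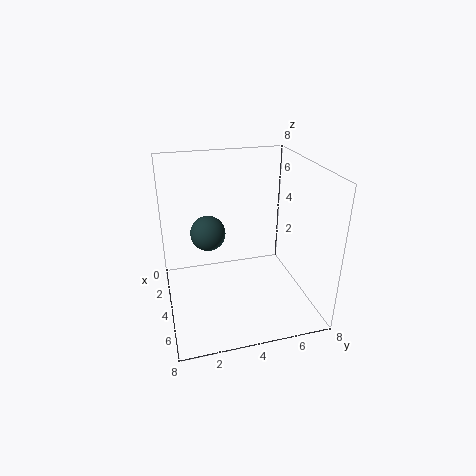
cx = 3, cy = 2.5, cz = 4, color = 'darkslategray'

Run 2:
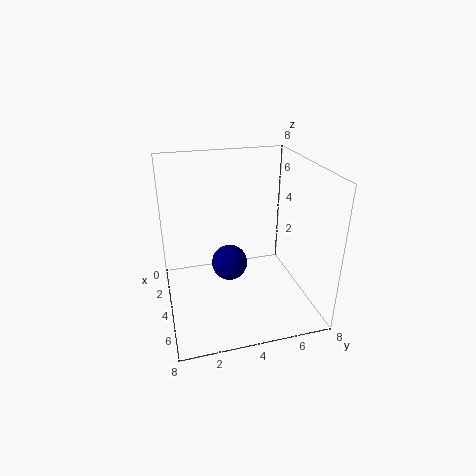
cx = 4, cy = 3.5, cz = 2.5, color = 'navy'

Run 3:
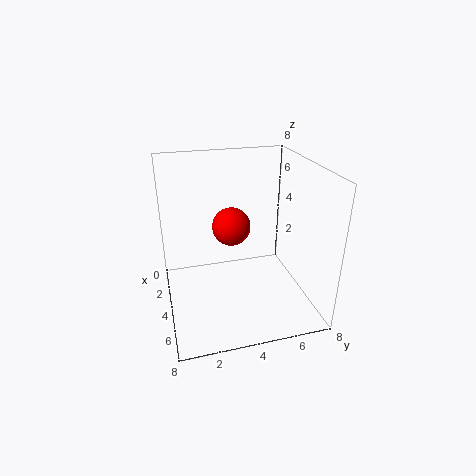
cx = 4.5, cy = 3.5, cz = 5, color = 'red'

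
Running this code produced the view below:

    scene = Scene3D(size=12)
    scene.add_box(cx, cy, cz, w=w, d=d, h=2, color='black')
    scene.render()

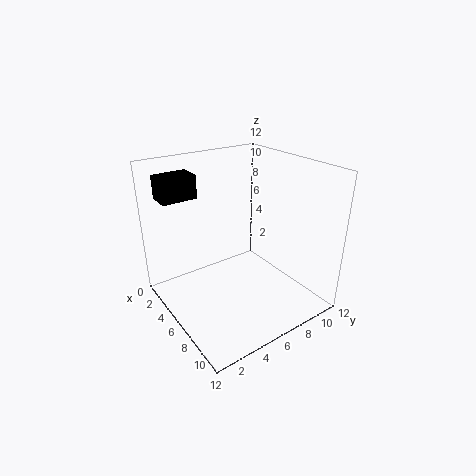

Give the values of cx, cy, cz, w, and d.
cx = 1
cy = 1
cz = 9
w = 2
d = 3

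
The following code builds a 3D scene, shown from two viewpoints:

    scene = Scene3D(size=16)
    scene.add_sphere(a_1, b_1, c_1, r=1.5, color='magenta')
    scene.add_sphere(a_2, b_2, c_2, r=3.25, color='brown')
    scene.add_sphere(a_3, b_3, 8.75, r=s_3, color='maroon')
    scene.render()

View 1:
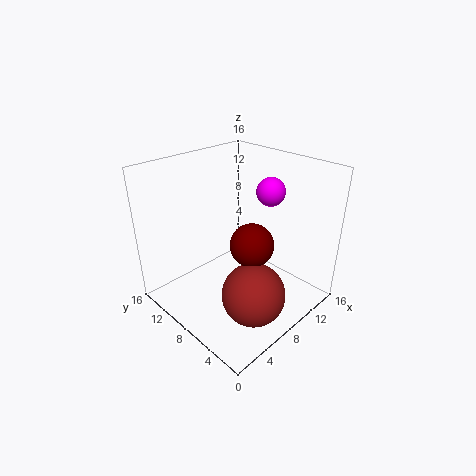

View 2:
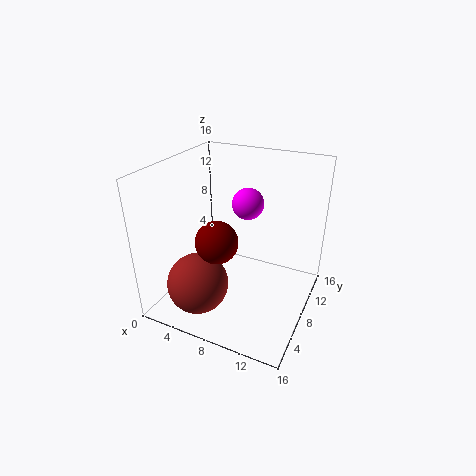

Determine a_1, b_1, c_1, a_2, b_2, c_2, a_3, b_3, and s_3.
a_1 = 10.25
b_1 = 5.5
c_1 = 13.5
a_2 = 5.5
b_2 = 3.25
c_2 = 4.25
a_3 = 7
b_3 = 5
s_3 = 2.25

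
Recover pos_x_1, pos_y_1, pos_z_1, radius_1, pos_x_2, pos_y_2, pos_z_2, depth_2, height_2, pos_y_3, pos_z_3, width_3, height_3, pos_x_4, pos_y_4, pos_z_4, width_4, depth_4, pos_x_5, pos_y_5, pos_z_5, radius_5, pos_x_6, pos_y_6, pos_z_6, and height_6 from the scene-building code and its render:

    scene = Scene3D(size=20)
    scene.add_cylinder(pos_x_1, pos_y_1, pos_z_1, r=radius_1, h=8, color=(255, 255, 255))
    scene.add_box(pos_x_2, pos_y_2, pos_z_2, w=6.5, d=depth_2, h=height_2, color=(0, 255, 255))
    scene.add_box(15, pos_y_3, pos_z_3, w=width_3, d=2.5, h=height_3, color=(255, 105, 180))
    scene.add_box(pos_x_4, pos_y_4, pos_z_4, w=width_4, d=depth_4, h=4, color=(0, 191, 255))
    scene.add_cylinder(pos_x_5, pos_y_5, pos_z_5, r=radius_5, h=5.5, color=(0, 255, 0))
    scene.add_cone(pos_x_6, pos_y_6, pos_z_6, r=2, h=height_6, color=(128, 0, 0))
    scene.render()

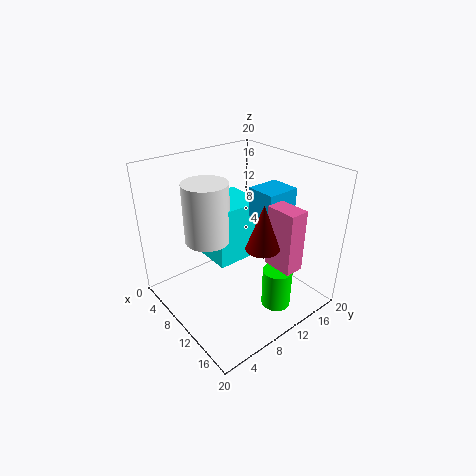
pos_x_1 = 8.5, pos_y_1 = 6, pos_z_1 = 10.5, radius_1 = 3, pos_x_2 = 4.5, pos_y_2 = 6.5, pos_z_2 = 7, depth_2 = 7, height_2 = 8, pos_y_3 = 10.5, pos_z_3 = 8.5, width_3 = 4, height_3 = 8, pos_x_4 = 11, pos_y_4 = 11, pos_z_4 = 13.5, width_4 = 4, depth_4 = 4.5, pos_x_5 = 16, pos_y_5 = 12, pos_z_5 = 1.5, radius_5 = 2, pos_x_6 = 17, pos_y_6 = 8, pos_z_6 = 12.5, height_6 = 5.5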